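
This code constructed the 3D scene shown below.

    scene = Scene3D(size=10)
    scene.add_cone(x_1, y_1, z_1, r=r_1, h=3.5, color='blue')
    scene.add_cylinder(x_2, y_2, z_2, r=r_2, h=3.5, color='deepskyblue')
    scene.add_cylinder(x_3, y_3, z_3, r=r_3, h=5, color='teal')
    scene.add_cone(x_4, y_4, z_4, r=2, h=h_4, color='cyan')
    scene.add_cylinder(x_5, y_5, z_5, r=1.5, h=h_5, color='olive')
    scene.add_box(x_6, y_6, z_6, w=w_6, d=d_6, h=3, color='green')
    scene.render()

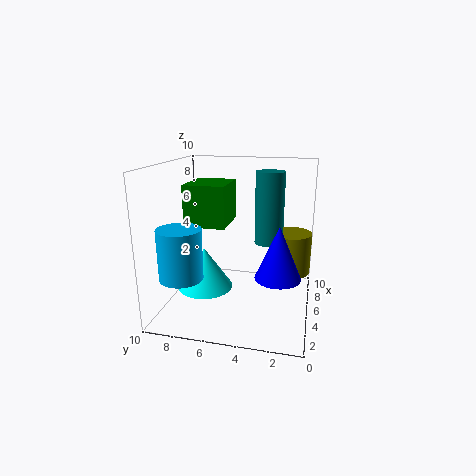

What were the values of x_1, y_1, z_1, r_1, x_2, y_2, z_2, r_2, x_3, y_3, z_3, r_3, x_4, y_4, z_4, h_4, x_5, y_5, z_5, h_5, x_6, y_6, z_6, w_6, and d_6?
x_1 = 3.5; y_1 = 2; z_1 = 3; r_1 = 1.5; x_2 = 3; y_2 = 8.5; z_2 = 2.5; r_2 = 1.5; x_3 = 6; y_3 = 3; z_3 = 4.5; r_3 = 1; x_4 = 5; y_4 = 7.5; z_4 = 1; h_4 = 3; x_5 = 7; y_5 = 1.5; z_5 = 2; h_5 = 3; x_6 = 5; y_6 = 6; z_6 = 5.5; w_6 = 3.5; d_6 = 3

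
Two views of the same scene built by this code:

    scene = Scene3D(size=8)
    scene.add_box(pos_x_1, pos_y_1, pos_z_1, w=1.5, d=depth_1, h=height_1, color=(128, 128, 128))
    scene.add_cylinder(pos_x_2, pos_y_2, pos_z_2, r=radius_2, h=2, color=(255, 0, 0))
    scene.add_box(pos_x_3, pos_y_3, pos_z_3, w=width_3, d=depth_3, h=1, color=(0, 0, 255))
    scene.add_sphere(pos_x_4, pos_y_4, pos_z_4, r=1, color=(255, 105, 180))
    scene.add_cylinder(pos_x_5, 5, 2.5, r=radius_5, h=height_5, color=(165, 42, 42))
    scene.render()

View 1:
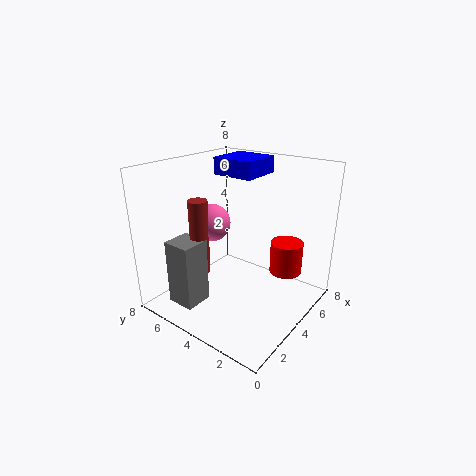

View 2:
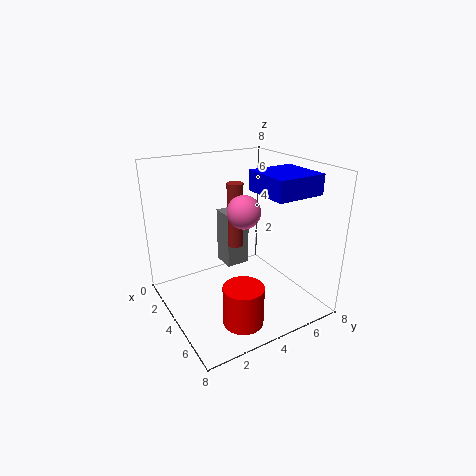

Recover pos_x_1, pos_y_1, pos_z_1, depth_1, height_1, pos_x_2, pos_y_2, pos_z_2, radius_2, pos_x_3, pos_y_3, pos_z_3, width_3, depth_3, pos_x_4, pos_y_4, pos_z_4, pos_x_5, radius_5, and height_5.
pos_x_1 = 0.5, pos_y_1 = 4.5, pos_z_1 = 1, depth_1 = 1.5, height_1 = 3.5, pos_x_2 = 7, pos_y_2 = 2.5, pos_z_2 = 1, radius_2 = 1, pos_x_3 = 5, pos_y_3 = 4, pos_z_3 = 7, width_3 = 2.5, depth_3 = 2.5, pos_x_4 = 3, pos_y_4 = 5, pos_z_4 = 5, pos_x_5 = 2, radius_5 = 0.5, height_5 = 4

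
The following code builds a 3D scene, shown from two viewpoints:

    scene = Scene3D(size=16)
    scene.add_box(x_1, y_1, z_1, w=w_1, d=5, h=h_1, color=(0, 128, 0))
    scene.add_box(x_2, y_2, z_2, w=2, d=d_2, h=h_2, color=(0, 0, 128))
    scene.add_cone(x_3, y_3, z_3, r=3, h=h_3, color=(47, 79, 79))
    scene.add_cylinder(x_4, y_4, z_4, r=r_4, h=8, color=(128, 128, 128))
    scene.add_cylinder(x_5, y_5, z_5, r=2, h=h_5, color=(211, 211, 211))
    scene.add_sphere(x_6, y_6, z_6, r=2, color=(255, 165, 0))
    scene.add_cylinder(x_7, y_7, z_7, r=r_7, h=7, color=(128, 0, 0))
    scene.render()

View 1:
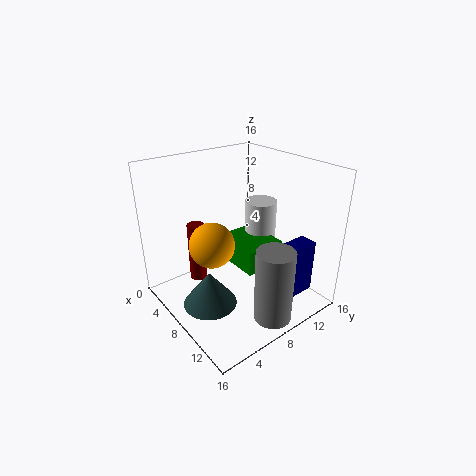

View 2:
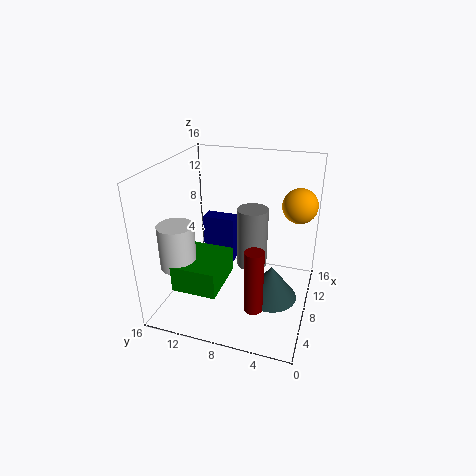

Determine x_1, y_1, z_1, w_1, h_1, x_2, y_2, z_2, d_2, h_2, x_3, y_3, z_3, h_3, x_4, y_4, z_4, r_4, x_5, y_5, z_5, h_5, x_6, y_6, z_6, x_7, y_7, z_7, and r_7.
x_1 = 3; y_1 = 9; z_1 = 3; w_1 = 6; h_1 = 3; x_2 = 12; y_2 = 10; z_2 = 2; d_2 = 4; h_2 = 6; x_3 = 8; y_3 = 4; z_3 = 1; h_3 = 4; x_4 = 14; y_4 = 8; z_4 = 1; r_4 = 2; x_5 = 5; y_5 = 14; z_5 = 5; h_5 = 5; x_6 = 12; y_6 = 2; z_6 = 11; x_7 = 4; y_7 = 5; z_7 = 2; r_7 = 1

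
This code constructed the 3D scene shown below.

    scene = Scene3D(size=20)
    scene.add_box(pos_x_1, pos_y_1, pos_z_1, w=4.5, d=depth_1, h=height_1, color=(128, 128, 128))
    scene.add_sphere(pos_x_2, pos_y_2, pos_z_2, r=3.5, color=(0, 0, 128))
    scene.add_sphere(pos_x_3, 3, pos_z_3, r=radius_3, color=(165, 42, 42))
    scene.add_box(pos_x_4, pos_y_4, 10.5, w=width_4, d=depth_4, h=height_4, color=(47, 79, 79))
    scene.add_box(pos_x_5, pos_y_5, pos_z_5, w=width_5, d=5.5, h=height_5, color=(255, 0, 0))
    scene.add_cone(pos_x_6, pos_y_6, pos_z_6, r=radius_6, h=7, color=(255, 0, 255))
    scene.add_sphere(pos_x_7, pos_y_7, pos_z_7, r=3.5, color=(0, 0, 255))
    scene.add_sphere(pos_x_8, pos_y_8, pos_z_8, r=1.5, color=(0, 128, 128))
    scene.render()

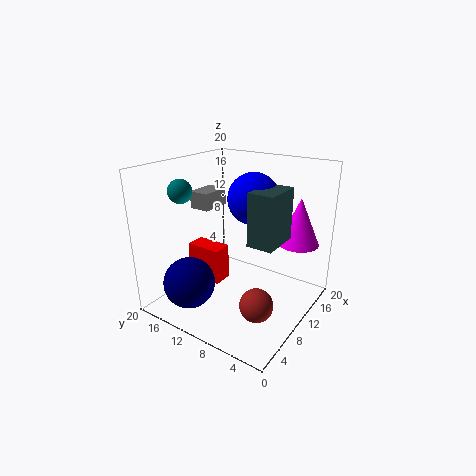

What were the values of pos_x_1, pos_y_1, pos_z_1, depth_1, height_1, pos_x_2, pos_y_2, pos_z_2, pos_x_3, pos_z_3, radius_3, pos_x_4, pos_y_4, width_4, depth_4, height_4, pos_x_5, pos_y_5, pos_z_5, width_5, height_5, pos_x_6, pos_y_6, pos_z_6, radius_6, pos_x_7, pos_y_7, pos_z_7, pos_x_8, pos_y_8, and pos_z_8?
pos_x_1 = 9.5, pos_y_1 = 15, pos_z_1 = 13, depth_1 = 3, height_1 = 2.5, pos_x_2 = 4, pos_y_2 = 14, pos_z_2 = 4.5, pos_x_3 = 3.5, pos_z_3 = 5.5, radius_3 = 2, pos_x_4 = 7.5, pos_y_4 = 3.5, width_4 = 5.5, depth_4 = 3.5, height_4 = 7, pos_x_5 = 9.5, pos_y_5 = 13.5, pos_z_5 = 1.5, width_5 = 3, height_5 = 5.5, pos_x_6 = 17, pos_y_6 = 4, pos_z_6 = 8, radius_6 = 3, pos_x_7 = 11.5, pos_y_7 = 8.5, pos_z_7 = 15.5, pos_x_8 = 3.5, pos_y_8 = 14, pos_z_8 = 17.5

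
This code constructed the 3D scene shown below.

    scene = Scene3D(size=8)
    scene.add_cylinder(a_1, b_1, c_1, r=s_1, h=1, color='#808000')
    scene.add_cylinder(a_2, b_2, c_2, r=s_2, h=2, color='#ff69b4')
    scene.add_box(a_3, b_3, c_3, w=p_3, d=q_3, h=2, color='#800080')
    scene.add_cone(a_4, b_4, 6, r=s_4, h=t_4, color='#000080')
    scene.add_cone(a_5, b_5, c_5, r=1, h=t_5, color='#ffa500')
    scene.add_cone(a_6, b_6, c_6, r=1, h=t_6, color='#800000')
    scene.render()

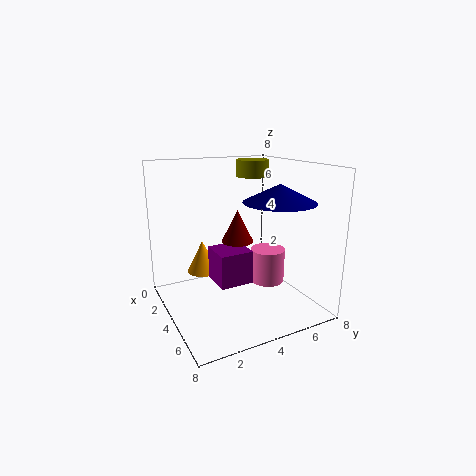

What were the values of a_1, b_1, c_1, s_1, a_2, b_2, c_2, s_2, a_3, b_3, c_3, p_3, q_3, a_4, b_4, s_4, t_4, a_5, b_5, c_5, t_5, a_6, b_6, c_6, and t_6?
a_1 = 2, b_1 = 6, c_1 = 7, s_1 = 1, a_2 = 4, b_2 = 6, c_2 = 1, s_2 = 1, a_3 = 2, b_3 = 3, c_3 = 1, p_3 = 2, q_3 = 2, a_4 = 5, b_4 = 6, s_4 = 2, t_4 = 1, a_5 = 1, b_5 = 3, c_5 = 1, t_5 = 2, a_6 = 2, b_6 = 5, c_6 = 3, t_6 = 2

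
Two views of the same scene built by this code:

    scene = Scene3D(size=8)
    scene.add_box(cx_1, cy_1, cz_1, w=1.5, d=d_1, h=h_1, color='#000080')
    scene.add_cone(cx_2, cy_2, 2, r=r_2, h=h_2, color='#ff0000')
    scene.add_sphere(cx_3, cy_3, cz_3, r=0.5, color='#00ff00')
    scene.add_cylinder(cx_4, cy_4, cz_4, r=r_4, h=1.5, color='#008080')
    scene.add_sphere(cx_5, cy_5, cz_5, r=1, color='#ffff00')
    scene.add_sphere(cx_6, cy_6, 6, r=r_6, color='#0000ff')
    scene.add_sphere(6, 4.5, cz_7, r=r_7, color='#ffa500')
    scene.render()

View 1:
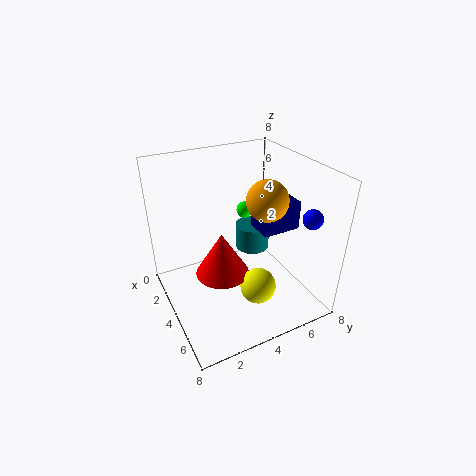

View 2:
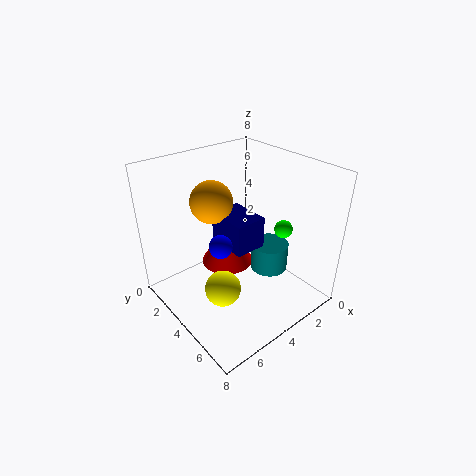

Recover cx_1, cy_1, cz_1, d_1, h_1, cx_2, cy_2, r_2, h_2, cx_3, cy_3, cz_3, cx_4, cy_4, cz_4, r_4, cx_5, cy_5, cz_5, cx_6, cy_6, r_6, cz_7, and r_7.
cx_1 = 4.5, cy_1 = 4.5, cz_1 = 5, d_1 = 2, h_1 = 1.5, cx_2 = 4, cy_2 = 3, r_2 = 1.5, h_2 = 2.5, cx_3 = 2, cy_3 = 5.5, cz_3 = 4.5, cx_4 = 3, cy_4 = 5.5, cz_4 = 2.5, r_4 = 1, cx_5 = 5.5, cy_5 = 4.5, cz_5 = 1.5, cx_6 = 7, cy_6 = 6.5, r_6 = 0.5, cz_7 = 7, r_7 = 1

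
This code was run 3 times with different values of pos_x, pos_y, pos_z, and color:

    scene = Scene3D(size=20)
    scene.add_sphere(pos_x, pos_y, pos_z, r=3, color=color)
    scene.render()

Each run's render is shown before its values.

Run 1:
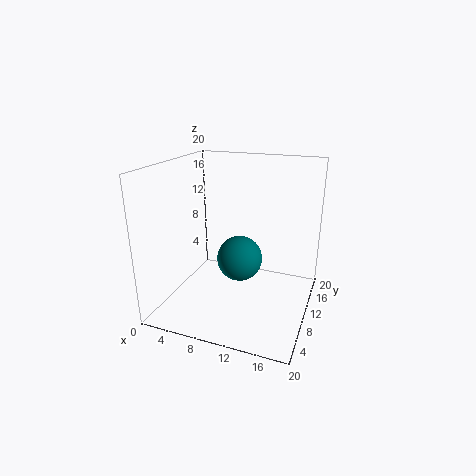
pos_x = 11; pos_y = 8; pos_z = 8; color = 'teal'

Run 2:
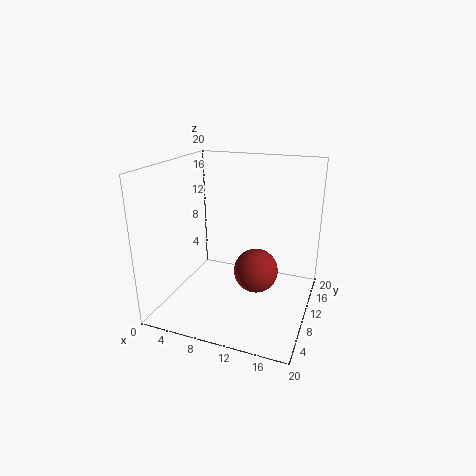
pos_x = 13; pos_y = 9; pos_z = 6; color = 'brown'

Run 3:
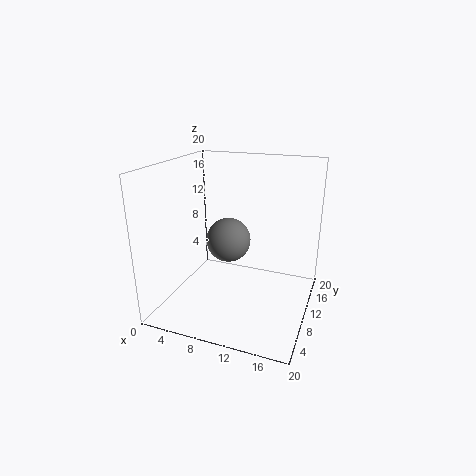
pos_x = 9; pos_y = 9; pos_z = 10; color = 'gray'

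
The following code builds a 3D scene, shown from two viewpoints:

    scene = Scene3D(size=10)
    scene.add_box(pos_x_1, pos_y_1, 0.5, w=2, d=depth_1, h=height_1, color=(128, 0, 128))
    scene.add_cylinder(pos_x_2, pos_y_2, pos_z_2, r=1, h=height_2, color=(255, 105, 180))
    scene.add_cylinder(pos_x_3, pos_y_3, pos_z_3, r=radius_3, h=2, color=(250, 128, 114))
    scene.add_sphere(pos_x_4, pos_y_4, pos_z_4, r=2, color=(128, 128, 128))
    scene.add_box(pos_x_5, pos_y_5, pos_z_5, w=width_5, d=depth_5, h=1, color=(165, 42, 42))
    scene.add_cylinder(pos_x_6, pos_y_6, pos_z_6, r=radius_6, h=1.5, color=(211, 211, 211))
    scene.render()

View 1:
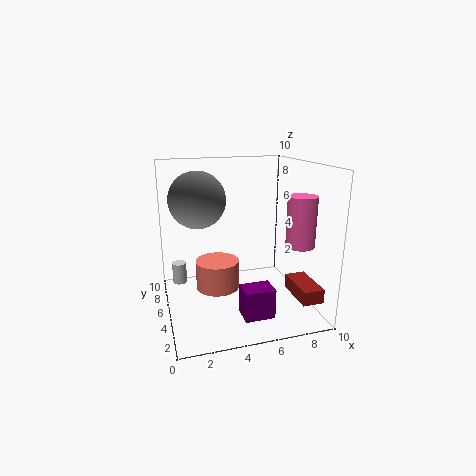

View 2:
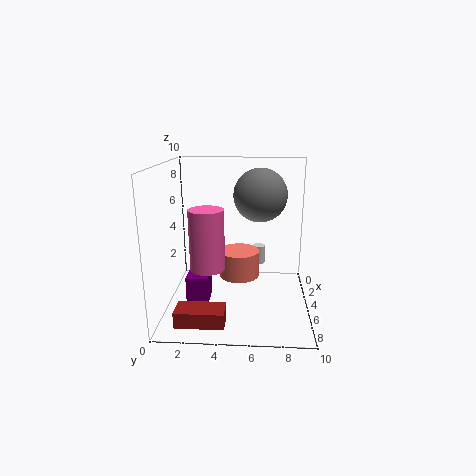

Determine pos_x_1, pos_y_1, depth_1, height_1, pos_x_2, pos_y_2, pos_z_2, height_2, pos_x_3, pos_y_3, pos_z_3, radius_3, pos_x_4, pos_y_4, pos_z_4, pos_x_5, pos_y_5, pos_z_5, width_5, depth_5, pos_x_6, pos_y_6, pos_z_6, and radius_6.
pos_x_1 = 4.5; pos_y_1 = 1.5; depth_1 = 1.5; height_1 = 2; pos_x_2 = 9; pos_y_2 = 3.5; pos_z_2 = 4.5; height_2 = 3.5; pos_x_3 = 3.5; pos_y_3 = 5; pos_z_3 = 1.5; radius_3 = 1.5; pos_x_4 = 2.5; pos_y_4 = 6.5; pos_z_4 = 7.5; pos_x_5 = 8.5; pos_y_5 = 1.5; pos_z_5 = 1; width_5 = 1.5; depth_5 = 3; pos_x_6 = 1; pos_y_6 = 6.5; pos_z_6 = 1.5; radius_6 = 0.5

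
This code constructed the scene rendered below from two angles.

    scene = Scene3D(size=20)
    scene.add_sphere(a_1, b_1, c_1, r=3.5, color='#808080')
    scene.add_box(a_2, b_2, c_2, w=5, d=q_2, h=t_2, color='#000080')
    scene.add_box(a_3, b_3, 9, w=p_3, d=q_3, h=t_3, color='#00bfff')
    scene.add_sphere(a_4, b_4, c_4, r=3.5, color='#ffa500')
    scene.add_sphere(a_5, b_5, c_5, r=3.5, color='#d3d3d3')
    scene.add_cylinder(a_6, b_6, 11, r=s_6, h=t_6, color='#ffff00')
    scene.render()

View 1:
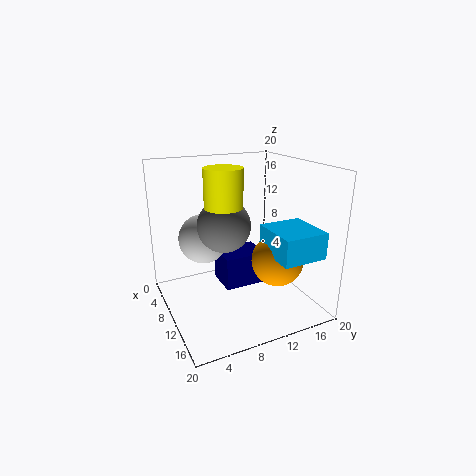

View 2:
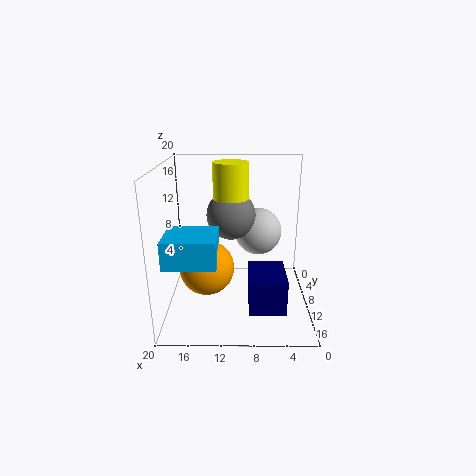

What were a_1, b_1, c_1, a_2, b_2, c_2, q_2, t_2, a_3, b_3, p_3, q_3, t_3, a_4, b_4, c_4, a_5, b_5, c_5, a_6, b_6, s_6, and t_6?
a_1 = 11; b_1 = 7.5; c_1 = 12.5; a_2 = 3.5; b_2 = 9; c_2 = 1; q_2 = 6.5; t_2 = 5; a_3 = 12.5; b_3 = 12; p_3 = 6.5; q_3 = 6; t_3 = 3.5; a_4 = 14; b_4 = 14; c_4 = 7.5; a_5 = 7; b_5 = 6; c_5 = 9.5; a_6 = 11; b_6 = 7.5; s_6 = 2.5; t_6 = 9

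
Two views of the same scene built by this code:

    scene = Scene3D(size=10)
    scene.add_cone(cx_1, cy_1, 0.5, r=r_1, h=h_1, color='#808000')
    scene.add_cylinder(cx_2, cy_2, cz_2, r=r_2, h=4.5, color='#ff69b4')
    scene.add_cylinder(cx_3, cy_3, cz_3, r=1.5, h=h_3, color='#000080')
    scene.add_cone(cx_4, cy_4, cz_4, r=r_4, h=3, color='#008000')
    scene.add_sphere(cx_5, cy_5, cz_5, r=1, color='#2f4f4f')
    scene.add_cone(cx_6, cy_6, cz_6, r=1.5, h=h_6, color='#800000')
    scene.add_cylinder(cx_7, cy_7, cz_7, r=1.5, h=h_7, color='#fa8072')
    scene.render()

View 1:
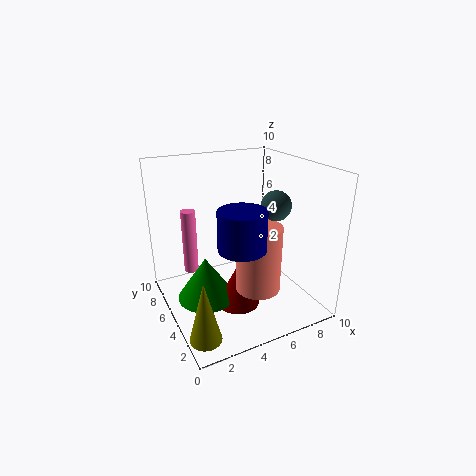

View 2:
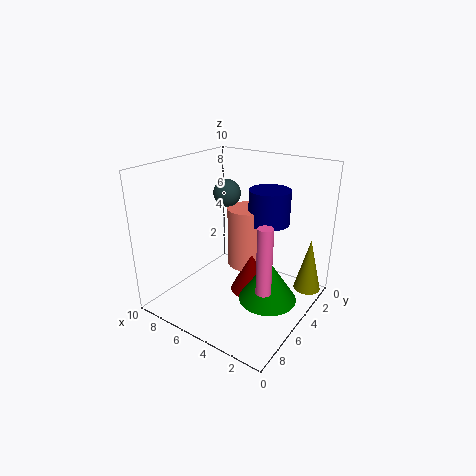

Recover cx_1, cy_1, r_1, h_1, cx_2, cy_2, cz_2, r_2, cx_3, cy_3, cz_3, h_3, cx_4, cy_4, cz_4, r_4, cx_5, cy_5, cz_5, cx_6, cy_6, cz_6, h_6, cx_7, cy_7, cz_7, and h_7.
cx_1 = 1
cy_1 = 1.5
r_1 = 1
h_1 = 4
cx_2 = 2
cy_2 = 6.5
cz_2 = 2.5
r_2 = 0.5
cx_3 = 4
cy_3 = 2.5
cz_3 = 5.5
h_3 = 2.5
cx_4 = 2.5
cy_4 = 5
cz_4 = 1
r_4 = 2
cx_5 = 7
cy_5 = 3.5
cz_5 = 7.5
cx_6 = 4.5
cy_6 = 4
cz_6 = 0.5
h_6 = 3
cx_7 = 5.5
cy_7 = 3
cz_7 = 2
h_7 = 4.5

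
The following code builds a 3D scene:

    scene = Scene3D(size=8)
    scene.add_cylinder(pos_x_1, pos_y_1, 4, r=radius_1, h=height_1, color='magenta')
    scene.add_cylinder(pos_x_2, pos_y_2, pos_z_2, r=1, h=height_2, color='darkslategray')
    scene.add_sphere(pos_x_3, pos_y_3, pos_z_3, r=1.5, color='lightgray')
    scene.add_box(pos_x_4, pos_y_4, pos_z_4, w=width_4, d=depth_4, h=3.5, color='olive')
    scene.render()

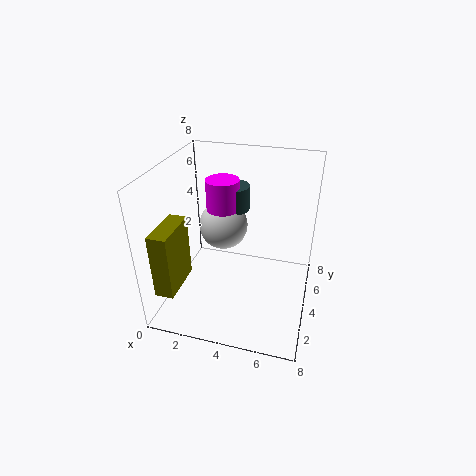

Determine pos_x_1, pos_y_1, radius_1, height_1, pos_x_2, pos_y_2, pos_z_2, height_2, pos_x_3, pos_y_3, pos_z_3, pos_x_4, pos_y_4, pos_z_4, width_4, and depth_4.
pos_x_1 = 2.5; pos_y_1 = 6; radius_1 = 1; height_1 = 2.5; pos_x_2 = 3; pos_y_2 = 6.5; pos_z_2 = 4.5; height_2 = 1.5; pos_x_3 = 2.5; pos_y_3 = 6; pos_z_3 = 3.5; pos_x_4 = 0.5; pos_y_4 = 0.5; pos_z_4 = 2; width_4 = 1; depth_4 = 2.5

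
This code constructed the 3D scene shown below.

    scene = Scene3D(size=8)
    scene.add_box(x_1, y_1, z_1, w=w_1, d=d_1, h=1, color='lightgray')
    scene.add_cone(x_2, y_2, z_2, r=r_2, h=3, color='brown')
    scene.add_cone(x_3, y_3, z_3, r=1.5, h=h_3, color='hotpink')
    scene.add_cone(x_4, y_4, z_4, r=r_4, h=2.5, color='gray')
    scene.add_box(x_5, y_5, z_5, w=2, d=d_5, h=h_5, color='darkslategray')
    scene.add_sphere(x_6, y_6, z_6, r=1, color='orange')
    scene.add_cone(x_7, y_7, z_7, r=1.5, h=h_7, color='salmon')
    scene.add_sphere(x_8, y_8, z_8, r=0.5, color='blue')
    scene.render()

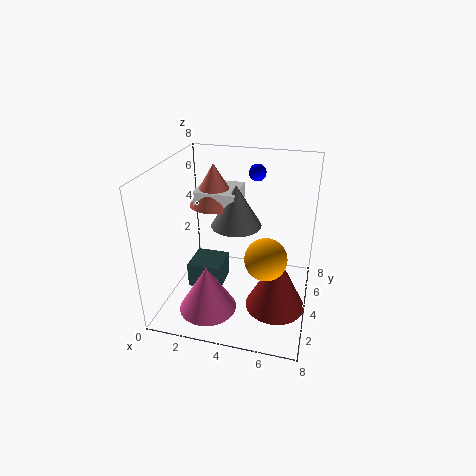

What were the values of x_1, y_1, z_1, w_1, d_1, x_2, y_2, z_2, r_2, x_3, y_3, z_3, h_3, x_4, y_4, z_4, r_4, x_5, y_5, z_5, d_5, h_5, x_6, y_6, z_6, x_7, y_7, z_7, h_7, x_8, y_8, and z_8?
x_1 = 1, y_1 = 5, z_1 = 5, w_1 = 2.5, d_1 = 2.5, x_2 = 6.5, y_2 = 2, z_2 = 1.5, r_2 = 1.5, x_3 = 3, y_3 = 1.5, z_3 = 1, h_3 = 2.5, x_4 = 3.5, y_4 = 5.5, z_4 = 4, r_4 = 1.5, x_5 = 1, y_5 = 3.5, z_5 = 0.5, d_5 = 2, h_5 = 1.5, x_6 = 6, y_6 = 1.5, z_6 = 4.5, x_7 = 2, y_7 = 6, z_7 = 5, h_7 = 2.5, x_8 = 4.5, y_8 = 6.5, z_8 = 7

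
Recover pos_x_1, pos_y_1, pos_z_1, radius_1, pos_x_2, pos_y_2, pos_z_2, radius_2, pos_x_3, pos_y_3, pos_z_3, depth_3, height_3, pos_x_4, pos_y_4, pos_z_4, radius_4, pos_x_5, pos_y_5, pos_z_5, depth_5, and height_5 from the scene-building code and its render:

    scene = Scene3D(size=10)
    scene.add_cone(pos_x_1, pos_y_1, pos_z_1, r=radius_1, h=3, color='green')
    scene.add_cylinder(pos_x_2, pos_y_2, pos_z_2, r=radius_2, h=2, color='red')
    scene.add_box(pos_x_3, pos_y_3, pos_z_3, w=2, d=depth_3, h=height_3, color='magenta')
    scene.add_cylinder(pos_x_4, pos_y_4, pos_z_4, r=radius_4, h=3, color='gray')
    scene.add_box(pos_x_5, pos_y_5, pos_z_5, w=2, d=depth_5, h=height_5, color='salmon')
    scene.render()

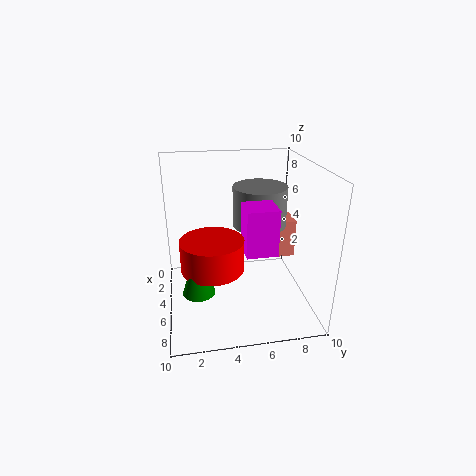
pos_x_1 = 8; pos_y_1 = 2; pos_z_1 = 3; radius_1 = 1; pos_x_2 = 7; pos_y_2 = 3; pos_z_2 = 4; radius_2 = 2; pos_x_3 = 6; pos_y_3 = 5; pos_z_3 = 5; depth_3 = 2; height_3 = 3; pos_x_4 = 3; pos_y_4 = 7; pos_z_4 = 5; radius_4 = 2; pos_x_5 = 1; pos_y_5 = 8; pos_z_5 = 2; depth_5 = 2; height_5 = 3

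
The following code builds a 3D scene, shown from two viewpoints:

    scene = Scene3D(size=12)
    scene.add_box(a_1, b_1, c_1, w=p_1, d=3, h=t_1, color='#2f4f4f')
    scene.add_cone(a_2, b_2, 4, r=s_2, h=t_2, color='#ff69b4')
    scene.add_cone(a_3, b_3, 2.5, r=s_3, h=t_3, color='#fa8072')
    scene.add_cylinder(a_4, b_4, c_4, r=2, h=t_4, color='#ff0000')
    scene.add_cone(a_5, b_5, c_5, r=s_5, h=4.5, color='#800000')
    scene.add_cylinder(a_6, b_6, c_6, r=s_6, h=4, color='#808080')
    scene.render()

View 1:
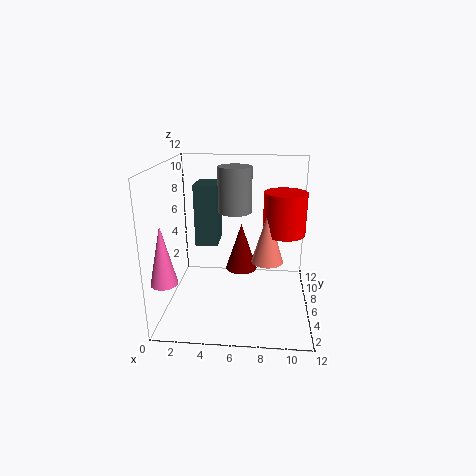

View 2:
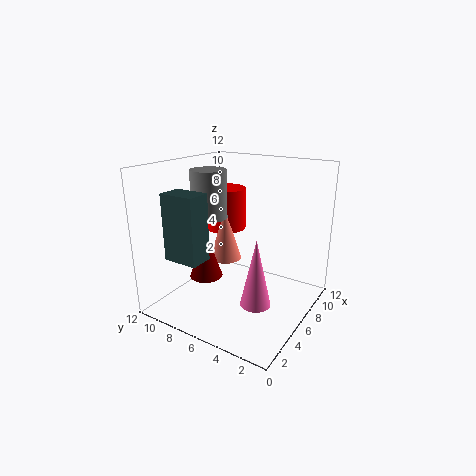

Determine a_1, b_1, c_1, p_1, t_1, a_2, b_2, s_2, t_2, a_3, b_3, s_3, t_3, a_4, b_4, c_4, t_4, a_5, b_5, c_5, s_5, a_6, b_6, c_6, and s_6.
a_1 = 2
b_1 = 7.5
c_1 = 4.5
p_1 = 2
t_1 = 5.5
a_2 = 1
b_2 = 1.5
s_2 = 1
t_2 = 4.5
a_3 = 8.5
b_3 = 9
s_3 = 1.5
t_3 = 5
a_4 = 10
b_4 = 10
c_4 = 5
t_4 = 4
a_5 = 6
b_5 = 9.5
c_5 = 1.5
s_5 = 1.5
a_6 = 5.5
b_6 = 8.5
c_6 = 7.5
s_6 = 1.5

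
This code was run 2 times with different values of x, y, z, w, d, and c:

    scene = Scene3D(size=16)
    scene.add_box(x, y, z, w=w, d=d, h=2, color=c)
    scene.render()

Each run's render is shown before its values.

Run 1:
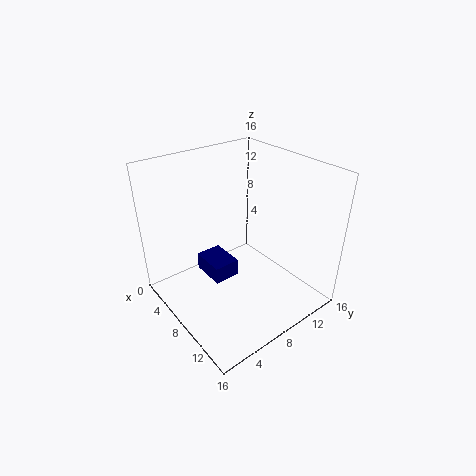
x = 4
y = 5
z = 3
w = 4
d = 3
c = 'navy'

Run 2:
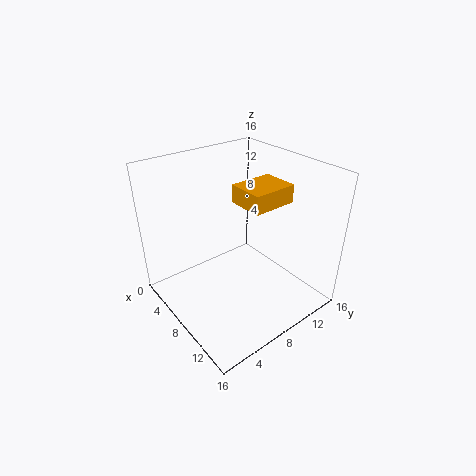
x = 7
y = 8
z = 12
w = 4
d = 5
c = 'orange'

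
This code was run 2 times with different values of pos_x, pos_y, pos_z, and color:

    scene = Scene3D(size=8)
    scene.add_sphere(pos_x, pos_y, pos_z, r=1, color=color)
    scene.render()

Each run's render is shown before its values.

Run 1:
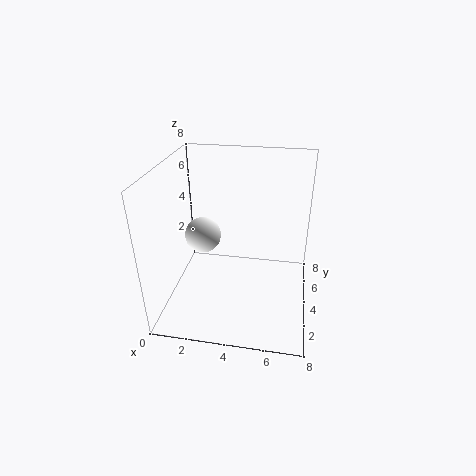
pos_x = 2; pos_y = 4; pos_z = 4; color = 'white'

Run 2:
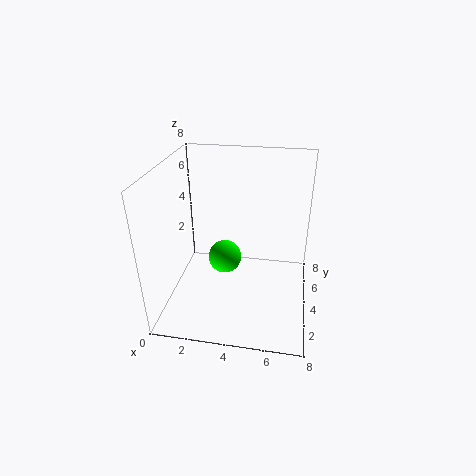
pos_x = 3; pos_y = 5; pos_z = 2; color = 'lime'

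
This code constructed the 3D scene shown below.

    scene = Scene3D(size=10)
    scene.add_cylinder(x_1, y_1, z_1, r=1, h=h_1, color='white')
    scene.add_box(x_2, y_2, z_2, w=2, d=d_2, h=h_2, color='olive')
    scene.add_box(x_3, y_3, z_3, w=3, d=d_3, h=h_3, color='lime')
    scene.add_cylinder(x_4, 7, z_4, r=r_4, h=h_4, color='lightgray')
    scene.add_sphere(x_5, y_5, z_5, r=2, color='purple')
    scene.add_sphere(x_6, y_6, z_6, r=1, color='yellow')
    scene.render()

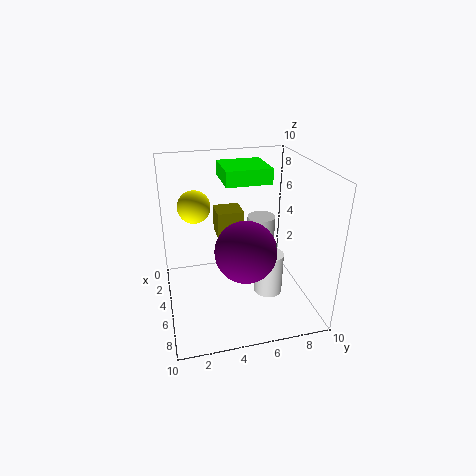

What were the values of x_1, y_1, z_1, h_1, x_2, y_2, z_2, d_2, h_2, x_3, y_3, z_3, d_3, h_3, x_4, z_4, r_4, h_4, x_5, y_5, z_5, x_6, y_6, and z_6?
x_1 = 6, y_1 = 7, z_1 = 1, h_1 = 3, x_2 = 1, y_2 = 4, z_2 = 4, d_2 = 2, h_2 = 2, x_3 = 3, y_3 = 4, z_3 = 9, d_3 = 3, h_3 = 1, x_4 = 4, z_4 = 4, r_4 = 1, h_4 = 2, x_5 = 7, y_5 = 5, z_5 = 5, x_6 = 6, y_6 = 2, z_6 = 8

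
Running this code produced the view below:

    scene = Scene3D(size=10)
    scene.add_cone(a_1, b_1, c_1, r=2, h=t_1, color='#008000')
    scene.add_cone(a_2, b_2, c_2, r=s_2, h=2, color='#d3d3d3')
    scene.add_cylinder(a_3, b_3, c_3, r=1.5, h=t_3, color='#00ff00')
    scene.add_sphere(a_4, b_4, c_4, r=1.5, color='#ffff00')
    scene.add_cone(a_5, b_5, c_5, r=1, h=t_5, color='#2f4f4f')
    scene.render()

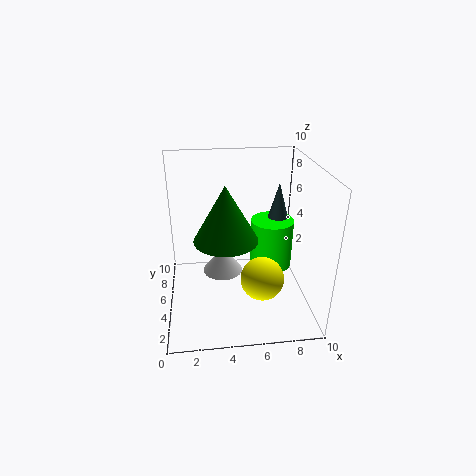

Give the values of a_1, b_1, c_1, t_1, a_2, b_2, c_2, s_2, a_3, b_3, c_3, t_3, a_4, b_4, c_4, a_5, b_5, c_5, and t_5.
a_1 = 4; b_1 = 3; c_1 = 6; t_1 = 3.5; a_2 = 4; b_2 = 6.5; c_2 = 1.5; s_2 = 1.5; a_3 = 7.5; b_3 = 5.5; c_3 = 2.5; t_3 = 3.5; a_4 = 6.5; b_4 = 3.5; c_4 = 2.5; a_5 = 8; b_5 = 6; c_5 = 5; t_5 = 3.5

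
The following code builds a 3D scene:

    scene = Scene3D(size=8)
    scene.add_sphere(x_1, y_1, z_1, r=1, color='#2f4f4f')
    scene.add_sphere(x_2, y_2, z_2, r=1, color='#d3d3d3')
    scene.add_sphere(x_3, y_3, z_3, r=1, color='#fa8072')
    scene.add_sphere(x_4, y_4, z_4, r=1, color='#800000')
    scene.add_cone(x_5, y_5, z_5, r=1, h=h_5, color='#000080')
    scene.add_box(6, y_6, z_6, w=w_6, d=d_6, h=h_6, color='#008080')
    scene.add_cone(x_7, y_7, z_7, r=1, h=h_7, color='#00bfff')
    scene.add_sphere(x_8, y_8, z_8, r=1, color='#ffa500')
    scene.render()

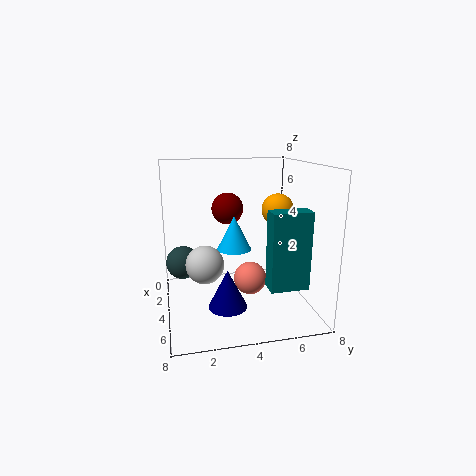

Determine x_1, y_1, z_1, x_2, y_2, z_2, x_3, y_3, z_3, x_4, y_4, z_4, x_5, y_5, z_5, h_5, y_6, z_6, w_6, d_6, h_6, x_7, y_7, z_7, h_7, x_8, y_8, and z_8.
x_1 = 2
y_1 = 1
z_1 = 2
x_2 = 5
y_2 = 2
z_2 = 3
x_3 = 3
y_3 = 5
z_3 = 1
x_4 = 1
y_4 = 4
z_4 = 5
x_5 = 6
y_5 = 3
z_5 = 1
h_5 = 2
y_6 = 5
z_6 = 2
w_6 = 1
d_6 = 2
h_6 = 4
x_7 = 3
y_7 = 4
z_7 = 3
h_7 = 2
x_8 = 2
y_8 = 7
z_8 = 5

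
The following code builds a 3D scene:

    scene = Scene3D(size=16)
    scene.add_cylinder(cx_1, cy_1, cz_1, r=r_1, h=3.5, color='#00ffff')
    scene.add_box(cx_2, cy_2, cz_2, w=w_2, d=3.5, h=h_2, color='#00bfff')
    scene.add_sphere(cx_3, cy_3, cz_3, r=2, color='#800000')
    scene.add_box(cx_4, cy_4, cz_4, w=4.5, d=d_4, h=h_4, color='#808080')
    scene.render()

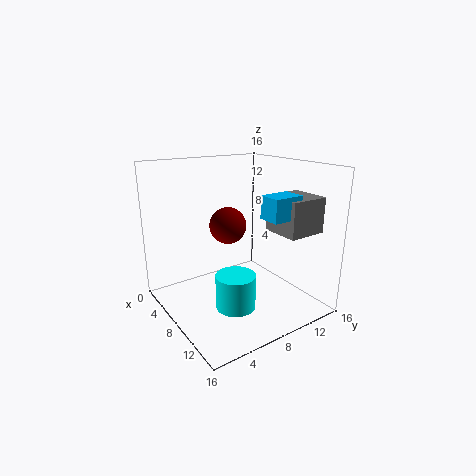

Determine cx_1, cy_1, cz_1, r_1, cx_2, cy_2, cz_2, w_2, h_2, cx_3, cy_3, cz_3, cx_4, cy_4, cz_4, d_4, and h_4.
cx_1 = 12, cy_1 = 5, cz_1 = 2.5, r_1 = 2, cx_2 = 10, cy_2 = 9.5, cz_2 = 10.5, w_2 = 2.5, h_2 = 2.5, cx_3 = 7.5, cy_3 = 7, cz_3 = 9.5, cx_4 = 8.5, cy_4 = 11.5, cz_4 = 8.5, d_4 = 4.5, h_4 = 4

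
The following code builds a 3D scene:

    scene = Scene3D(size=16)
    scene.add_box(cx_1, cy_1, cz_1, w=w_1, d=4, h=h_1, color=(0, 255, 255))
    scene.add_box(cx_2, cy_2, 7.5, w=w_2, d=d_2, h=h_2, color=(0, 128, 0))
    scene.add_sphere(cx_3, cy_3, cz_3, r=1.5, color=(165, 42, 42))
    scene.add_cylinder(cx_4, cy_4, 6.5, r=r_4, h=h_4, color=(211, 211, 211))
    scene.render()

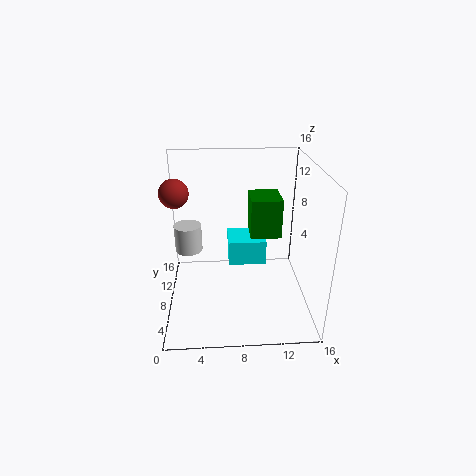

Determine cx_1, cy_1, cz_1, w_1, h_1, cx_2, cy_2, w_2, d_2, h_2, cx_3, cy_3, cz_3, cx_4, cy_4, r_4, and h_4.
cx_1 = 7
cy_1 = 9.5
cz_1 = 3.5
w_1 = 4.5
h_1 = 3
cx_2 = 9.5
cy_2 = 8.5
w_2 = 3.5
d_2 = 4
h_2 = 4.5
cx_3 = 1.5
cy_3 = 7.5
cz_3 = 13.5
cx_4 = 2.5
cy_4 = 8.5
r_4 = 1.5
h_4 = 3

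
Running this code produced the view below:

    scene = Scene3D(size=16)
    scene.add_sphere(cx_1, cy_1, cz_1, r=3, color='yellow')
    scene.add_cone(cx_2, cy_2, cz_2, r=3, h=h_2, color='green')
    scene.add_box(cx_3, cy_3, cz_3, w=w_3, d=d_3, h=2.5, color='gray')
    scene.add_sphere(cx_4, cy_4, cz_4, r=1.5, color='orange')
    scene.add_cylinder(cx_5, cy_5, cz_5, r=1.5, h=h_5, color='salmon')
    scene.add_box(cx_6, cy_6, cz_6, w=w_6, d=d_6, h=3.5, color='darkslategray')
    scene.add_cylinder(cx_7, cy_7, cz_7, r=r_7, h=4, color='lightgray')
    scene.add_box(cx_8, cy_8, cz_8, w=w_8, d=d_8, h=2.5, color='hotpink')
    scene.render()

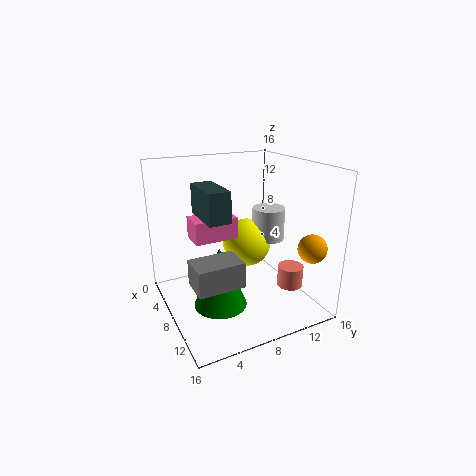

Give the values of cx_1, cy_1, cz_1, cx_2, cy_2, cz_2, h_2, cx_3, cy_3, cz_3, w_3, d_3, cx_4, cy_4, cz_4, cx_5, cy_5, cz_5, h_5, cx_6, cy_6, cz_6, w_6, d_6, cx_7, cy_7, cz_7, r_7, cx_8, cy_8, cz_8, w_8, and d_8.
cx_1 = 4.5
cy_1 = 11
cz_1 = 5.5
cx_2 = 8.5
cy_2 = 5.5
cz_2 = 0.5
h_2 = 7
cx_3 = 11.5
cy_3 = 1
cz_3 = 6
w_3 = 3
d_3 = 4.5
cx_4 = 14
cy_4 = 13.5
cz_4 = 8
cx_5 = 10
cy_5 = 14
cz_5 = 1.5
h_5 = 2.5
cx_6 = 3
cy_6 = 4.5
cz_6 = 10
w_6 = 5.5
d_6 = 2.5
cx_7 = 5.5
cy_7 = 13.5
cz_7 = 6
r_7 = 2
cx_8 = 4
cy_8 = 3.5
cz_8 = 7.5
w_8 = 3
d_8 = 5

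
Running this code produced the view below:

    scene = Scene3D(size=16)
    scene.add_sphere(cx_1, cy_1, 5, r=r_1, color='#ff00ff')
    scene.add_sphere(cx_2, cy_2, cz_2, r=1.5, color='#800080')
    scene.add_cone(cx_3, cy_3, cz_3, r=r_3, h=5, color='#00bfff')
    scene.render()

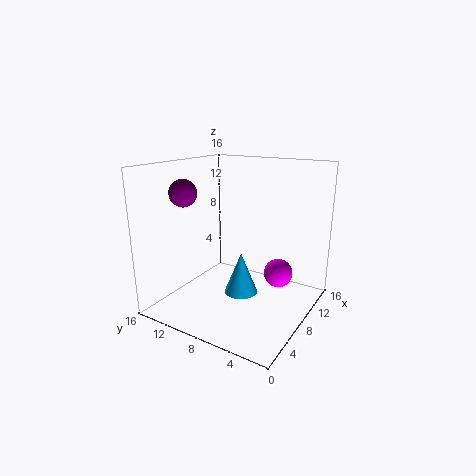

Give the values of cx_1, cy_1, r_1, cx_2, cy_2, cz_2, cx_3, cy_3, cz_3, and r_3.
cx_1 = 8; cy_1 = 3; r_1 = 1.5; cx_2 = 5; cy_2 = 13; cz_2 = 13; cx_3 = 9.5; cy_3 = 8.5; cz_3 = 0.5; r_3 = 2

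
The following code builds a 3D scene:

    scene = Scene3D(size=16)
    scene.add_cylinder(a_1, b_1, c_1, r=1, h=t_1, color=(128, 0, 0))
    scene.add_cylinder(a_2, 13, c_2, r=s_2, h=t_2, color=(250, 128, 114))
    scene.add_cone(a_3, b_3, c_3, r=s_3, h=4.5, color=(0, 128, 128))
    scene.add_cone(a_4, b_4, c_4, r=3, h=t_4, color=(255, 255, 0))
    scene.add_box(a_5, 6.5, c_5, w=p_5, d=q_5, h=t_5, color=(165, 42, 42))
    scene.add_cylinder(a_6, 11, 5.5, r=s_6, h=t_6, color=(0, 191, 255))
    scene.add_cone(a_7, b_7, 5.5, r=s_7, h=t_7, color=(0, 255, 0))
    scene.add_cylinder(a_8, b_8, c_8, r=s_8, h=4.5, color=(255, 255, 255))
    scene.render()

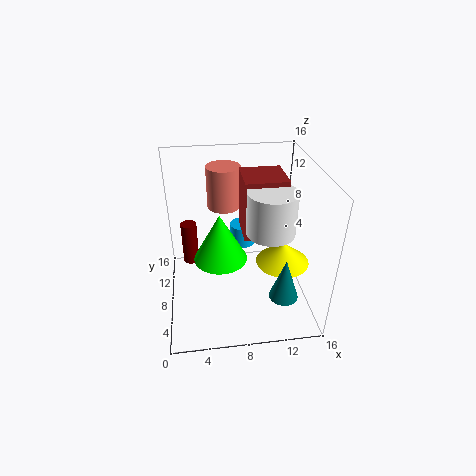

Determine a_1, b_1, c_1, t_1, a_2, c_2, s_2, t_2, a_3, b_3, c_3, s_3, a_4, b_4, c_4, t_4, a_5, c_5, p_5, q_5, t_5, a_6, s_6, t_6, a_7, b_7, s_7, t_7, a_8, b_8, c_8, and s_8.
a_1 = 2.5
b_1 = 13.5
c_1 = 1.5
t_1 = 5.5
a_2 = 7
c_2 = 9.5
s_2 = 2
t_2 = 5
a_3 = 12
b_3 = 2.5
c_3 = 4
s_3 = 1.5
a_4 = 13
b_4 = 7
c_4 = 5
t_4 = 2.5
a_5 = 8.5
c_5 = 8.5
p_5 = 4.5
q_5 = 4.5
t_5 = 6.5
a_6 = 9
s_6 = 1.5
t_6 = 2.5
a_7 = 6
b_7 = 8
s_7 = 3
t_7 = 5.5
a_8 = 11
b_8 = 5.5
c_8 = 10
s_8 = 2.5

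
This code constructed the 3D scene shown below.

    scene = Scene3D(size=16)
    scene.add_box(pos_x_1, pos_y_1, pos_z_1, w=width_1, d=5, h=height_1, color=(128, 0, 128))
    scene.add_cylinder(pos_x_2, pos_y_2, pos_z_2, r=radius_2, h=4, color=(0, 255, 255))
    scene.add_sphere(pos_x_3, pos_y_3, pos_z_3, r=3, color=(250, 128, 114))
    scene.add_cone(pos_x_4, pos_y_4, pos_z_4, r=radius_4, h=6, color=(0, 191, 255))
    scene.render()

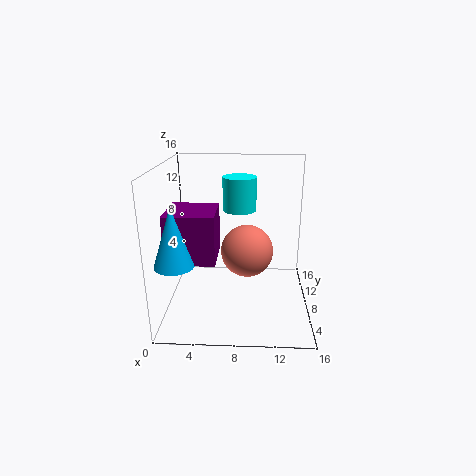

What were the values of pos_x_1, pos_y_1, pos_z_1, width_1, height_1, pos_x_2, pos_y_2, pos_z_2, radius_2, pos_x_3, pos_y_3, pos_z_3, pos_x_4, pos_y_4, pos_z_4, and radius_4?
pos_x_1 = 1, pos_y_1 = 3, pos_z_1 = 7, width_1 = 5, height_1 = 5, pos_x_2 = 8, pos_y_2 = 12, pos_z_2 = 10, radius_2 = 2, pos_x_3 = 9, pos_y_3 = 9, pos_z_3 = 6, pos_x_4 = 2, pos_y_4 = 3, pos_z_4 = 7, radius_4 = 2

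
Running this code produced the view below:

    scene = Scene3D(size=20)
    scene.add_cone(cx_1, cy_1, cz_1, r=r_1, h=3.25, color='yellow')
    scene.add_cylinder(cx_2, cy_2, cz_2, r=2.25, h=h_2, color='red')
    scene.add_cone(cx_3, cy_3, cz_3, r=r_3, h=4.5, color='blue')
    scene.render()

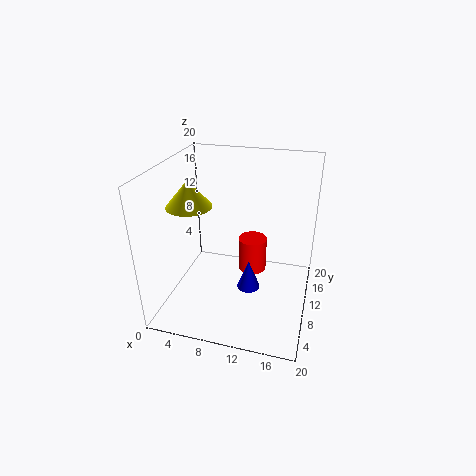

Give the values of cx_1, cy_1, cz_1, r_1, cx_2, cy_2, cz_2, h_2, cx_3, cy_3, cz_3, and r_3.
cx_1 = 5.5
cy_1 = 4.75
cz_1 = 16.5
r_1 = 2.75
cx_2 = 10.75
cy_2 = 16
cz_2 = 1.25
h_2 = 5.5
cx_3 = 11.25
cy_3 = 11.5
cz_3 = 0.75
r_3 = 1.75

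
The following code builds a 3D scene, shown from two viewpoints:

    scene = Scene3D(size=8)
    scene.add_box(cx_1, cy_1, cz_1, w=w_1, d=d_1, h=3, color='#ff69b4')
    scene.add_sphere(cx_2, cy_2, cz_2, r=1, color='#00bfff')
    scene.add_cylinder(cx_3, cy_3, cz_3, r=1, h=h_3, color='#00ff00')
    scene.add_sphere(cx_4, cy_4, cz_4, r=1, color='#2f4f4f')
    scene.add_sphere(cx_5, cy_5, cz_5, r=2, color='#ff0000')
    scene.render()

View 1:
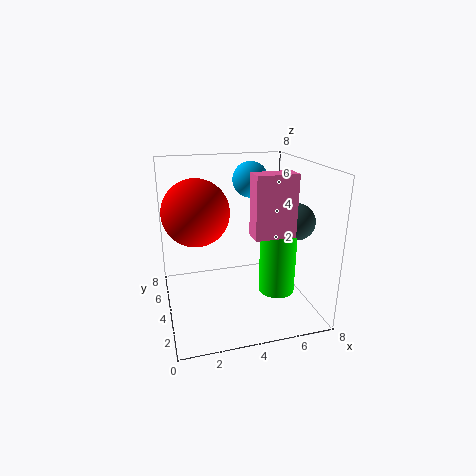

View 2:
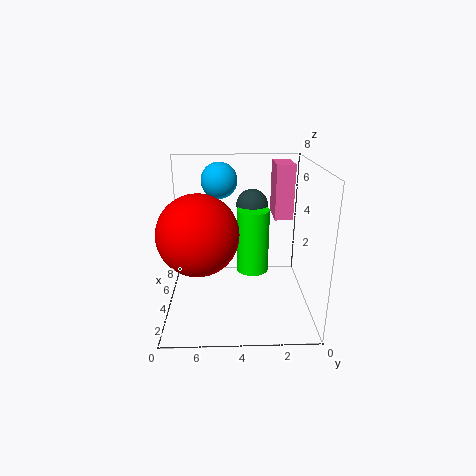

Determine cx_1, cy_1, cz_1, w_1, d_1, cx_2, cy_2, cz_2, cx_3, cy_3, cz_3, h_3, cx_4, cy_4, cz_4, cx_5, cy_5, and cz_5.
cx_1 = 4
cy_1 = 1
cz_1 = 5
w_1 = 2
d_1 = 1
cx_2 = 5
cy_2 = 5
cz_2 = 7
cx_3 = 6
cy_3 = 3
cz_3 = 1
h_3 = 4
cx_4 = 7
cy_4 = 3
cz_4 = 5
cx_5 = 2
cy_5 = 6
cz_5 = 5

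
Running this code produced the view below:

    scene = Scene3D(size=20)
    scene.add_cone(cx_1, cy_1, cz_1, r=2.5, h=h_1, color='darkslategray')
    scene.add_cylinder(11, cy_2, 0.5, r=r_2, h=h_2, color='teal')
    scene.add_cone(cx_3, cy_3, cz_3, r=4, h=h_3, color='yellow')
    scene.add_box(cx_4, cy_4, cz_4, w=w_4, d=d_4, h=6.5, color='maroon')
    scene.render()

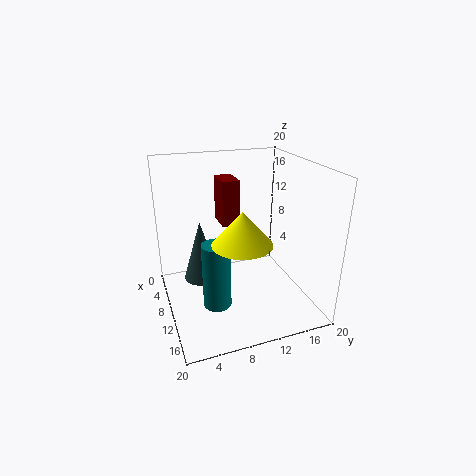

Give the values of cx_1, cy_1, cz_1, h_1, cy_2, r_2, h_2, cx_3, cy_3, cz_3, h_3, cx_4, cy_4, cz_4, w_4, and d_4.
cx_1 = 8.5
cy_1 = 5
cz_1 = 4
h_1 = 8.5
cy_2 = 6.5
r_2 = 2
h_2 = 9.5
cx_3 = 13
cy_3 = 9.5
cz_3 = 10.5
h_3 = 4.5
cx_4 = 4
cy_4 = 8.5
cz_4 = 11
w_4 = 4
d_4 = 2.5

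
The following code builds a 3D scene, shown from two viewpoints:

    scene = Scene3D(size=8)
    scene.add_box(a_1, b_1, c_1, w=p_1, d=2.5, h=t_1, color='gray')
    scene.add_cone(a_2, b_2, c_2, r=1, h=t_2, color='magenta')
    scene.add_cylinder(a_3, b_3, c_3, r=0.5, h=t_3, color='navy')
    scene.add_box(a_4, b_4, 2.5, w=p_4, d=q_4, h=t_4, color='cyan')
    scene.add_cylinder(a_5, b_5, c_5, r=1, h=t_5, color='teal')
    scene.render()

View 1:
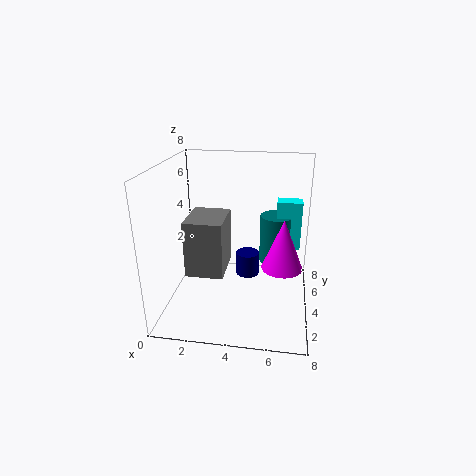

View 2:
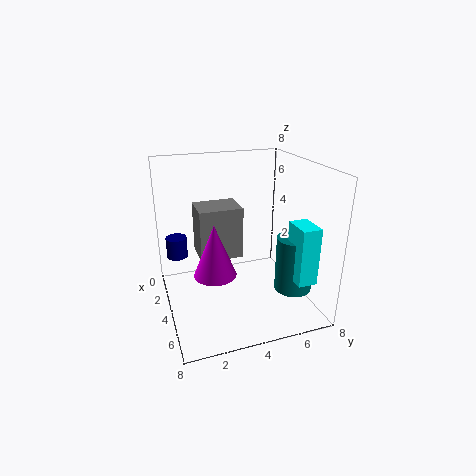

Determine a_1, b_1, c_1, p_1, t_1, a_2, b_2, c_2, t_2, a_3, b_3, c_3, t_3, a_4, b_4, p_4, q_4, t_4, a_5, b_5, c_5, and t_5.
a_1 = 1.5
b_1 = 2
c_1 = 2.5
p_1 = 2
t_1 = 3
a_2 = 6.5
b_2 = 2
c_2 = 3.5
t_2 = 2.5
a_3 = 5
b_3 = 0.5
c_3 = 4
t_3 = 1
a_4 = 6
b_4 = 6
p_4 = 1.5
q_4 = 1
t_4 = 3
a_5 = 6
b_5 = 6.5
c_5 = 1.5
t_5 = 3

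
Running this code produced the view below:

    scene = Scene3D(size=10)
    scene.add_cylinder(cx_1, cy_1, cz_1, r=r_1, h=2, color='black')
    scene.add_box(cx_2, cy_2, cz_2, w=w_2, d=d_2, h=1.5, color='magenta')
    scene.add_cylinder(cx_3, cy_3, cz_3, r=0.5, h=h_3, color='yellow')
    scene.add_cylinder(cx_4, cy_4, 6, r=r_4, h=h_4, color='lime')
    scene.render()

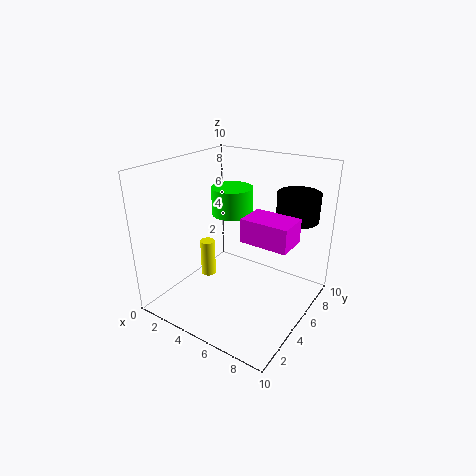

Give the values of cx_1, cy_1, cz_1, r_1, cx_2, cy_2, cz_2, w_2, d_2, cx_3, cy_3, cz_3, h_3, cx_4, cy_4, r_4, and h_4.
cx_1 = 8; cy_1 = 8; cz_1 = 6; r_1 = 1.5; cx_2 = 6.5; cy_2 = 3; cz_2 = 6; w_2 = 3; d_2 = 2; cx_3 = 3.5; cy_3 = 3.5; cz_3 = 2.5; h_3 = 2.5; cx_4 = 3.5; cy_4 = 6.5; r_4 = 1.5; h_4 = 2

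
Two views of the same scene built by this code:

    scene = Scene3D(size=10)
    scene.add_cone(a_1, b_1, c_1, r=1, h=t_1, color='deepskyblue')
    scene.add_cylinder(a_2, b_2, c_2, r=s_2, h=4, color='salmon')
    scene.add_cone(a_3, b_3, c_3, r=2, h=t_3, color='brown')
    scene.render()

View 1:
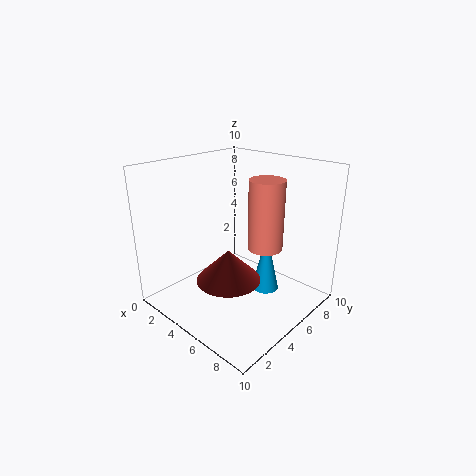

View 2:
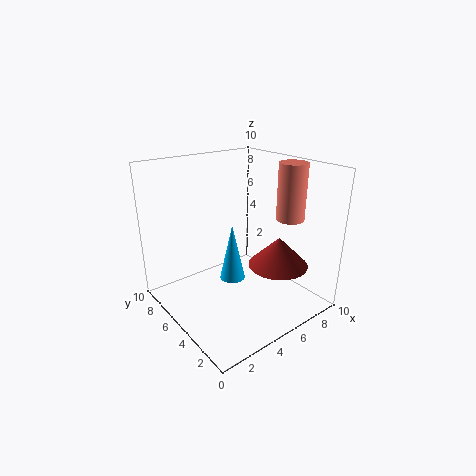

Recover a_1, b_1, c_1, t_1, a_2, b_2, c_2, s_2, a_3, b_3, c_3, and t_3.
a_1 = 6; b_1 = 7; c_1 = 0.5; t_1 = 4.5; a_2 = 8.5; b_2 = 3.5; c_2 = 6; s_2 = 1; a_3 = 6.5; b_3 = 2.5; c_3 = 3.5; t_3 = 2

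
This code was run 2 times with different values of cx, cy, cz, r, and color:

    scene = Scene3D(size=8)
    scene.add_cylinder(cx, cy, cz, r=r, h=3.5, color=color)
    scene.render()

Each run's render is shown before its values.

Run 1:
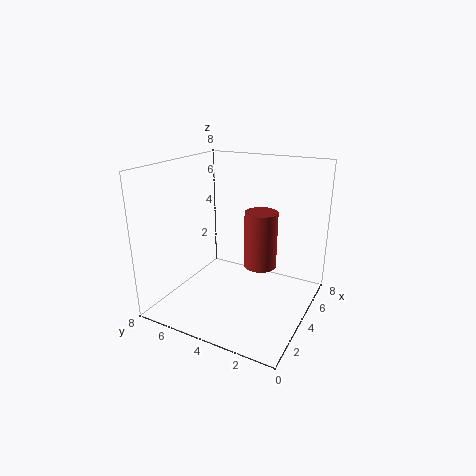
cx = 6
cy = 3.5
cz = 1.5
r = 1
color = 'brown'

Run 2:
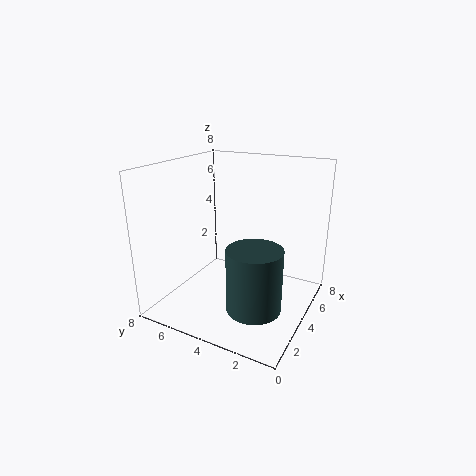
cx = 3
cy = 2.5
cz = 0.5
r = 1.5
color = 'darkslategray'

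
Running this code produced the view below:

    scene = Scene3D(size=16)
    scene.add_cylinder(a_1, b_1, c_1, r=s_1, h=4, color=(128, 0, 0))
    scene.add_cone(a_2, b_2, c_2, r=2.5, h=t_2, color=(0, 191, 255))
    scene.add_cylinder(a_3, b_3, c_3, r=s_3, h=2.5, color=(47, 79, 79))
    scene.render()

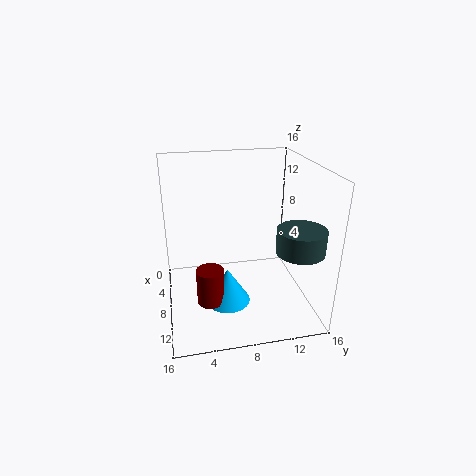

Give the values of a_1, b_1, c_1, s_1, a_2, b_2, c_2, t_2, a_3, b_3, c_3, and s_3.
a_1 = 10, b_1 = 4.5, c_1 = 1.5, s_1 = 1.5, a_2 = 9.5, b_2 = 6.5, c_2 = 1, t_2 = 4, a_3 = 12.5, b_3 = 13.5, c_3 = 8, s_3 = 2.5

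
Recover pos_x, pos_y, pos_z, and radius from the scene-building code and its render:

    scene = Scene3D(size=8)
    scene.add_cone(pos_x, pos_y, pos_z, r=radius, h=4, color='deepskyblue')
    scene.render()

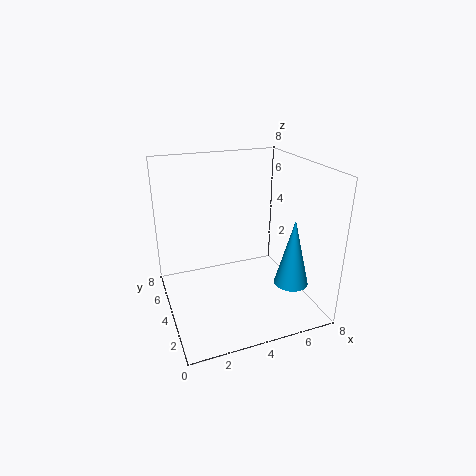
pos_x = 7
pos_y = 3
pos_z = 1
radius = 1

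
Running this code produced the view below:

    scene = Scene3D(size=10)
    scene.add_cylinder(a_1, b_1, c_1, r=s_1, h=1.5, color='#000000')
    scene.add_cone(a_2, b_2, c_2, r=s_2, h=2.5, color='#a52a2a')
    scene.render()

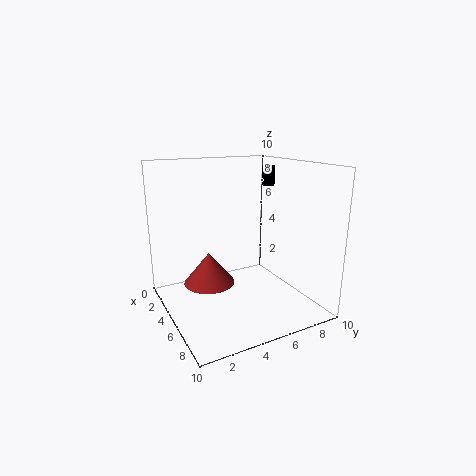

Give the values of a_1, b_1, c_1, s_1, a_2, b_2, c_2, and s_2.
a_1 = 2.5
b_1 = 9
c_1 = 8
s_1 = 0.5
a_2 = 2
b_2 = 4
c_2 = 0.5
s_2 = 2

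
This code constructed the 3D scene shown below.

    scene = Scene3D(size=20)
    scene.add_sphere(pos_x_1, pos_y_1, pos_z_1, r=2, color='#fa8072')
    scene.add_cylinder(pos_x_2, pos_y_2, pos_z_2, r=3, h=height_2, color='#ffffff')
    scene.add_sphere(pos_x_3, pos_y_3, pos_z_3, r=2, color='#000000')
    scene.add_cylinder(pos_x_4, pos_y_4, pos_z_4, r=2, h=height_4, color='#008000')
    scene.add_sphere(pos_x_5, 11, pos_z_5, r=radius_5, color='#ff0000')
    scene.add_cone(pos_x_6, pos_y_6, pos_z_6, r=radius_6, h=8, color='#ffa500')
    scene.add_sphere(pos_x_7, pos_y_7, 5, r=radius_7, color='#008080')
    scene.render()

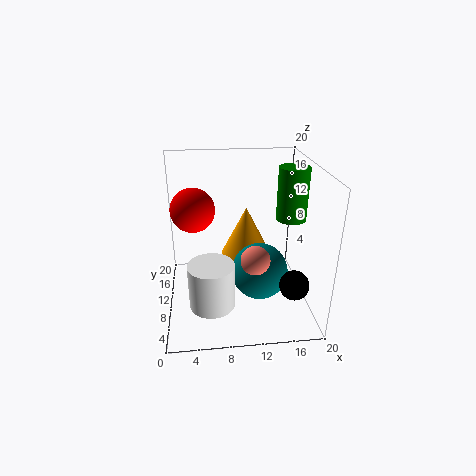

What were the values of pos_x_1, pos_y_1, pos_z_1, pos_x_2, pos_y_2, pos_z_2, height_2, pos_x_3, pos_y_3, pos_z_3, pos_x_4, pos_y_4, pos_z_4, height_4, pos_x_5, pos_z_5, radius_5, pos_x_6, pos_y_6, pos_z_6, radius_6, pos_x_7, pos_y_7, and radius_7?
pos_x_1 = 12; pos_y_1 = 7; pos_z_1 = 8; pos_x_2 = 6; pos_y_2 = 5; pos_z_2 = 3; height_2 = 6; pos_x_3 = 17; pos_y_3 = 5; pos_z_3 = 5; pos_x_4 = 17; pos_y_4 = 9; pos_z_4 = 13; height_4 = 7; pos_x_5 = 4; pos_z_5 = 14; radius_5 = 3; pos_x_6 = 12; pos_y_6 = 16; pos_z_6 = 4; radius_6 = 4; pos_x_7 = 13; pos_y_7 = 9; radius_7 = 4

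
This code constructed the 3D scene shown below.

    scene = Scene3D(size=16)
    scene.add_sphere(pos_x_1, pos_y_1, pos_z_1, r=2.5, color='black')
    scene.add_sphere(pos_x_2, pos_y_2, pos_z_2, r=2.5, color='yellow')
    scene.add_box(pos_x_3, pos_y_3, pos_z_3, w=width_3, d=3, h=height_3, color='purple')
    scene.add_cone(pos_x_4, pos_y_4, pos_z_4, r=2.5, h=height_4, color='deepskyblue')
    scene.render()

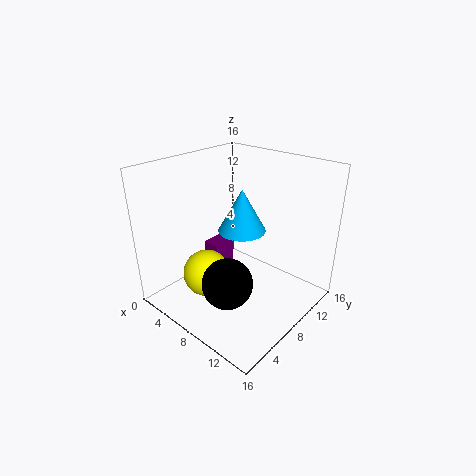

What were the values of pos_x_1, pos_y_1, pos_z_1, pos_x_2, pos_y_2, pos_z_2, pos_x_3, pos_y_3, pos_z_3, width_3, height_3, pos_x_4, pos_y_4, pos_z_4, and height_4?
pos_x_1 = 11, pos_y_1 = 3, pos_z_1 = 6, pos_x_2 = 7, pos_y_2 = 4, pos_z_2 = 5, pos_x_3 = 3, pos_y_3 = 7.5, pos_z_3 = 0.5, width_3 = 2, height_3 = 5.5, pos_x_4 = 9, pos_y_4 = 7.5, pos_z_4 = 9.5, height_4 = 4.5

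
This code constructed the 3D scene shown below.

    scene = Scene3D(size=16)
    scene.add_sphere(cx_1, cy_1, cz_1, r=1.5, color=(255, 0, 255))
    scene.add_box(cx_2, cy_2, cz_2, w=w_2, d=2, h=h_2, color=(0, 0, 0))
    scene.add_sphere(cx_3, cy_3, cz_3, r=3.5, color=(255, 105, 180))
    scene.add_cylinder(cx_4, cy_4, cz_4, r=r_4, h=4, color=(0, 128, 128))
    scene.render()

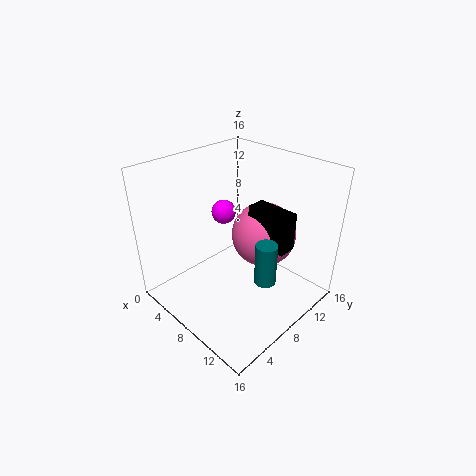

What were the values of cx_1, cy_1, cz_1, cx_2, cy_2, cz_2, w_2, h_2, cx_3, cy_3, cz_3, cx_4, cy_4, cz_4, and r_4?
cx_1 = 3; cy_1 = 10.5; cz_1 = 8.5; cx_2 = 9.5; cy_2 = 8; cz_2 = 8.5; w_2 = 4.5; h_2 = 4; cx_3 = 10; cy_3 = 10; cz_3 = 8.5; cx_4 = 14.5; cy_4 = 5; cz_4 = 7.5; r_4 = 1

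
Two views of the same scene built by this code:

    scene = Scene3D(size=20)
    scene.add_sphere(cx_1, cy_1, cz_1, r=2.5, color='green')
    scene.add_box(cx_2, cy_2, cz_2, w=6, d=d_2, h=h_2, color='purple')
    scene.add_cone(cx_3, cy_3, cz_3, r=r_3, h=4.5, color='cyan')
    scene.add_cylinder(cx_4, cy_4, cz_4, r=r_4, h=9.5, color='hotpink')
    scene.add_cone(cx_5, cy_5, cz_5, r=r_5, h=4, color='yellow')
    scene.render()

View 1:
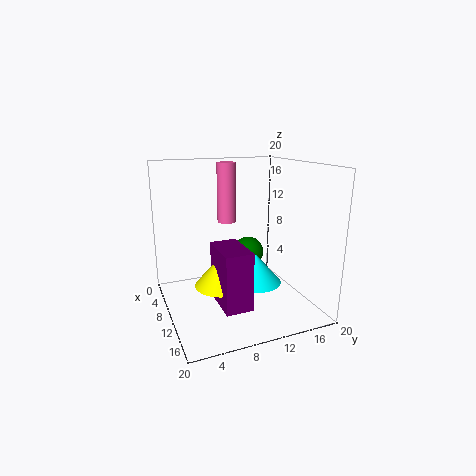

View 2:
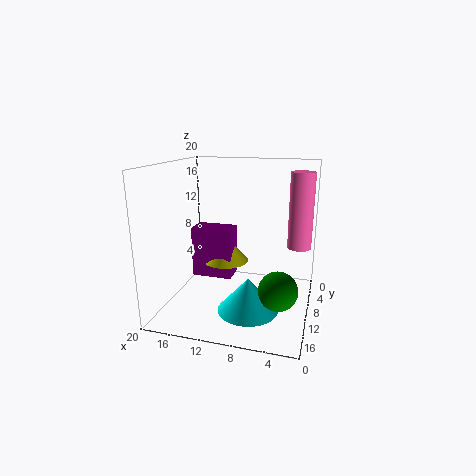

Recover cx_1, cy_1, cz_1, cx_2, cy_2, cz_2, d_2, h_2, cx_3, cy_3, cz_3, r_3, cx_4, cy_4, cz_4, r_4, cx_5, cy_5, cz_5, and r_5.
cx_1 = 3.5, cy_1 = 14.5, cz_1 = 5, cx_2 = 11.5, cy_2 = 5.5, cz_2 = 3, d_2 = 3.5, h_2 = 7.5, cx_3 = 7.5, cy_3 = 14, cz_3 = 1.5, r_3 = 4, cx_4 = 1.5, cy_4 = 11.5, cz_4 = 10, r_4 = 1.5, cx_5 = 13, cy_5 = 6.5, cz_5 = 5, r_5 = 3.5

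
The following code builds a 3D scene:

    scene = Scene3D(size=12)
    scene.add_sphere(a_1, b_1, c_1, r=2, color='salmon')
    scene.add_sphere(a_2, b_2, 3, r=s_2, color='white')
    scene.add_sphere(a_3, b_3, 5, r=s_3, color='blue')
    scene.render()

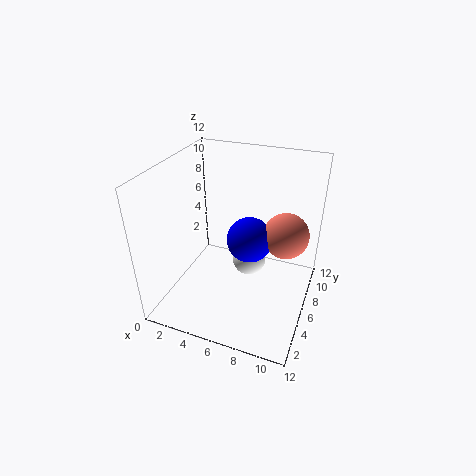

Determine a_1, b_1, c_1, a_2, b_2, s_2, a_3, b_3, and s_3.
a_1 = 9.5; b_1 = 8.5; c_1 = 5.5; a_2 = 6.5; b_2 = 7.5; s_2 = 1.5; a_3 = 6.5; b_3 = 7.5; s_3 = 2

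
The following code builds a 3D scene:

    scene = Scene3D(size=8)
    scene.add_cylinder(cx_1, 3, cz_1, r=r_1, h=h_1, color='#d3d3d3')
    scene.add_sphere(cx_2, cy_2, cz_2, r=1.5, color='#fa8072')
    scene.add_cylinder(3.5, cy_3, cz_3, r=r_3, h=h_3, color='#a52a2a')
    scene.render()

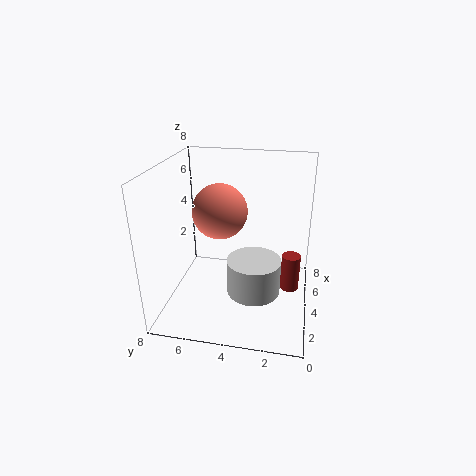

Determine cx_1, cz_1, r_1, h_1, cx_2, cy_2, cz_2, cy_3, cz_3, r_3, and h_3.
cx_1 = 3.5; cz_1 = 1; r_1 = 1.5; h_1 = 2; cx_2 = 4; cy_2 = 5; cz_2 = 5.5; cy_3 = 1; cz_3 = 1.5; r_3 = 0.5; h_3 = 2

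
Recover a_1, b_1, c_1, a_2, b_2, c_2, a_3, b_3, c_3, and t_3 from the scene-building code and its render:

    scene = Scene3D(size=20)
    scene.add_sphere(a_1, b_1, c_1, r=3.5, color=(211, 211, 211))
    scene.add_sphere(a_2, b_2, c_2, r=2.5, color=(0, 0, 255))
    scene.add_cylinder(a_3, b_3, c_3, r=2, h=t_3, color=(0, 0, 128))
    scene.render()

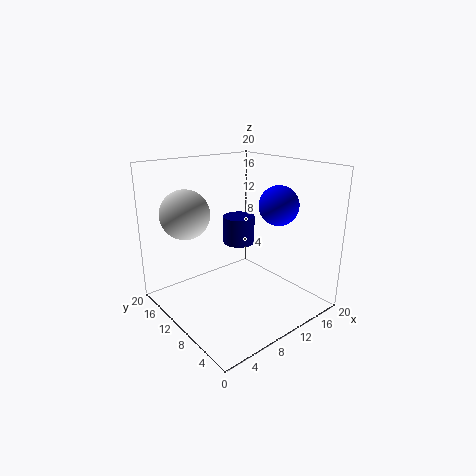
a_1 = 5, b_1 = 15.5, c_1 = 13, a_2 = 12, b_2 = 4.5, c_2 = 15.5, a_3 = 8.5, b_3 = 8, c_3 = 10.5, t_3 = 3.5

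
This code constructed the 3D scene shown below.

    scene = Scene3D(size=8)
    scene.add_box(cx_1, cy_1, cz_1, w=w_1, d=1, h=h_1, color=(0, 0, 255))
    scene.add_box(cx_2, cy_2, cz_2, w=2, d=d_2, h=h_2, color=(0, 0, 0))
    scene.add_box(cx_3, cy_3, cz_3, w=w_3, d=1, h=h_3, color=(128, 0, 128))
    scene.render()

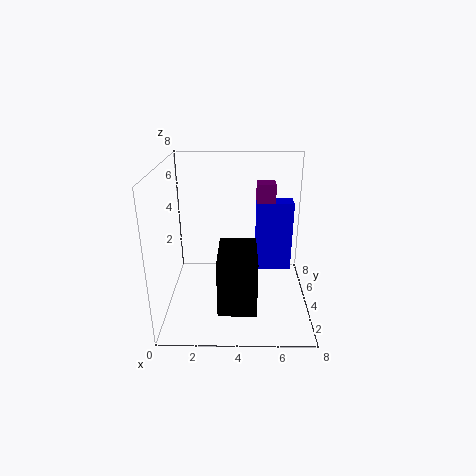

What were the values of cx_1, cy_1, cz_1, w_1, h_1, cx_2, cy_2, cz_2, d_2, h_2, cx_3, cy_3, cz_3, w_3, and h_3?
cx_1 = 5
cy_1 = 4
cz_1 = 2
w_1 = 2
h_1 = 4
cx_2 = 3
cy_2 = 1
cz_2 = 1
d_2 = 3
h_2 = 3
cx_3 = 5
cy_3 = 4
cz_3 = 4
w_3 = 1
h_3 = 3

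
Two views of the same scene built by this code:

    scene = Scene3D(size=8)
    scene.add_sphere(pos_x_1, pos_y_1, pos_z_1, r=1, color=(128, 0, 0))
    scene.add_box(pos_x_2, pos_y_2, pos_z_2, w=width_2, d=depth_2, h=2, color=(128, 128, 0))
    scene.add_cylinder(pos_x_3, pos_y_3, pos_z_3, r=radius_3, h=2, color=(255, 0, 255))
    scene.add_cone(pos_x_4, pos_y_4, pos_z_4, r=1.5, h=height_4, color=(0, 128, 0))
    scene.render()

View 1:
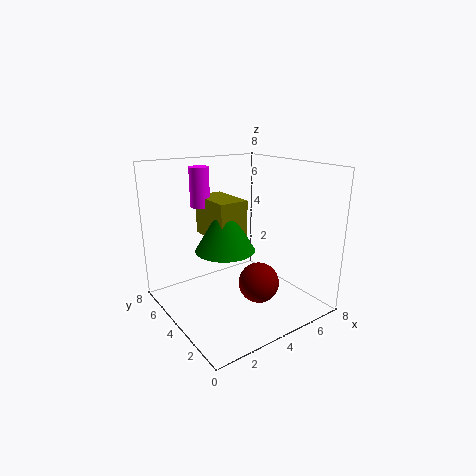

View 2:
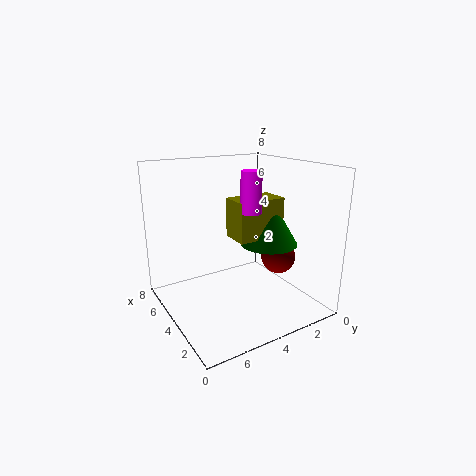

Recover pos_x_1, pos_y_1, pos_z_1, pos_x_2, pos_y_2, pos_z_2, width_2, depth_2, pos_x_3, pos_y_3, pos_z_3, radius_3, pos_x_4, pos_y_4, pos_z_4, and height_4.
pos_x_1 = 3.5, pos_y_1 = 1.5, pos_z_1 = 2.5, pos_x_2 = 2, pos_y_2 = 2.5, pos_z_2 = 4.5, width_2 = 1.5, depth_2 = 2.5, pos_x_3 = 2, pos_y_3 = 4.5, pos_z_3 = 6, radius_3 = 0.5, pos_x_4 = 2.5, pos_y_4 = 3, pos_z_4 = 4, height_4 = 2.5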